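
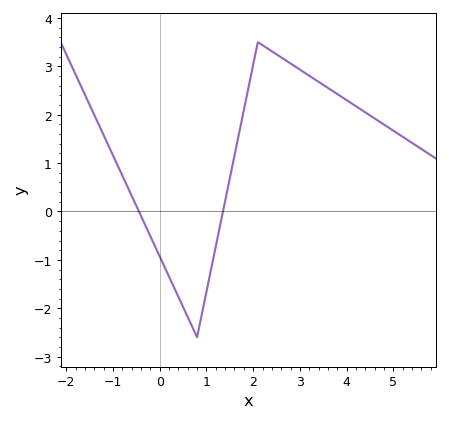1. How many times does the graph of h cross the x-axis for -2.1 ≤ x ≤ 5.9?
2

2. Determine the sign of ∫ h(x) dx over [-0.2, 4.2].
positive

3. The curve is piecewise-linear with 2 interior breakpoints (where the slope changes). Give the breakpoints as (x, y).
(0.8, -2.6); (2.1, 3.5)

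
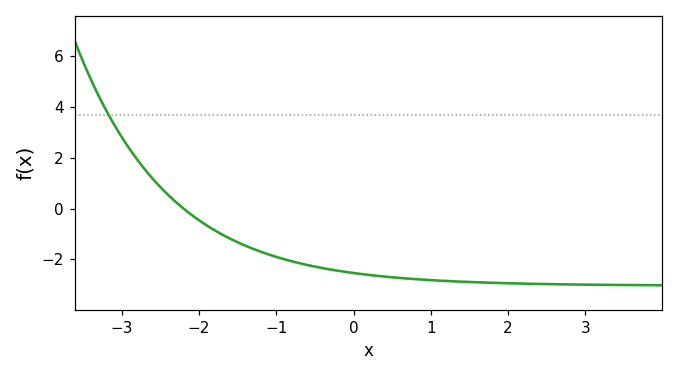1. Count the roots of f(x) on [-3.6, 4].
1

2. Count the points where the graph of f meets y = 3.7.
1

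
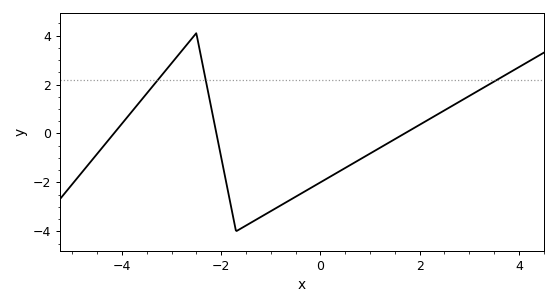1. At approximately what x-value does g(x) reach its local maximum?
-2.6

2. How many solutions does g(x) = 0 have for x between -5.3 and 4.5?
3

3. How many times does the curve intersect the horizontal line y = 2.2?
3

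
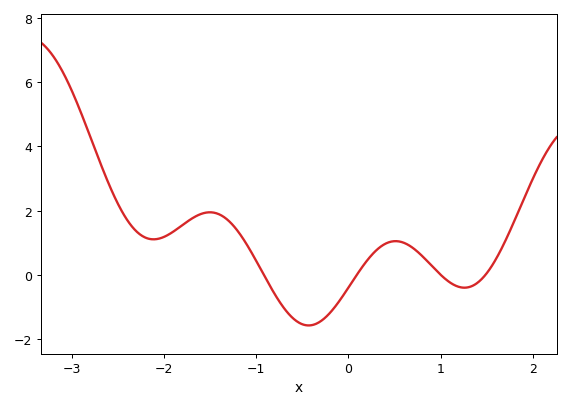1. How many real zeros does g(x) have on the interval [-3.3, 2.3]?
4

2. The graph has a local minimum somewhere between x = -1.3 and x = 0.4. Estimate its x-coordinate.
-0.4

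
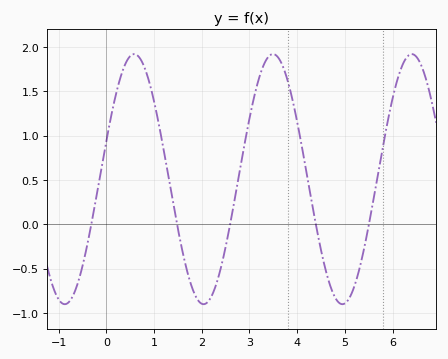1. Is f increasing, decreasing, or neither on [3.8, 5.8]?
neither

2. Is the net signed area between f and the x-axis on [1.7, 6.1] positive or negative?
positive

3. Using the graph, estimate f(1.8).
-0.718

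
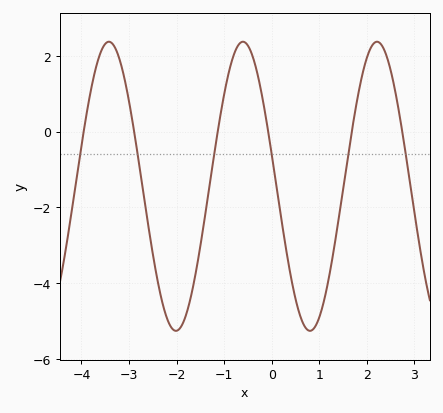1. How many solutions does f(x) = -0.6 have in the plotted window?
6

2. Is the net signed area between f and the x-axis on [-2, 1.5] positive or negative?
negative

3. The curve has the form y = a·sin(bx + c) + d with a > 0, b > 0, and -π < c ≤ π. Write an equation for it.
y = 3.82sin(2.23x + 2.92) - 1.44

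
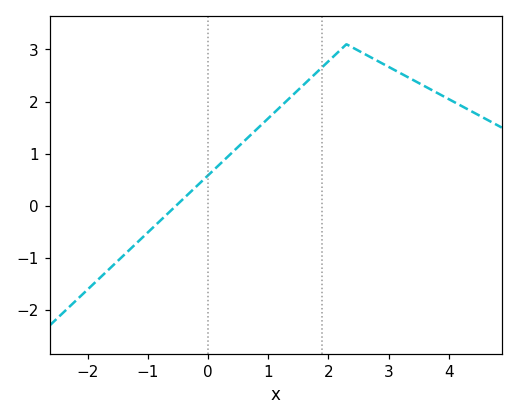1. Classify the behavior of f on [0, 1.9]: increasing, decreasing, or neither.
increasing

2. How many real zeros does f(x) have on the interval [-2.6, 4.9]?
1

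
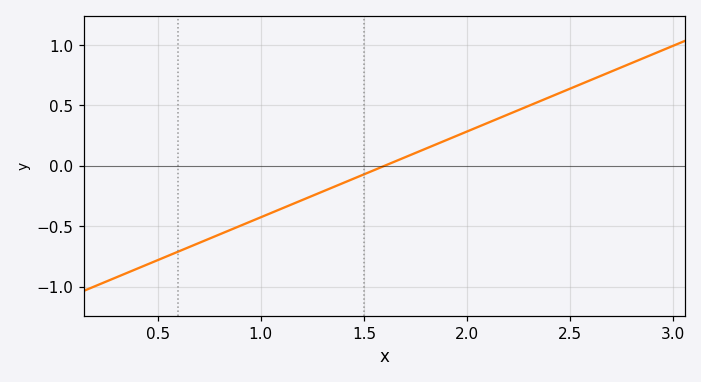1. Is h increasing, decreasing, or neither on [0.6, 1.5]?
increasing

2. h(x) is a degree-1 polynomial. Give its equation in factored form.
y = 0.71(x - 1.6)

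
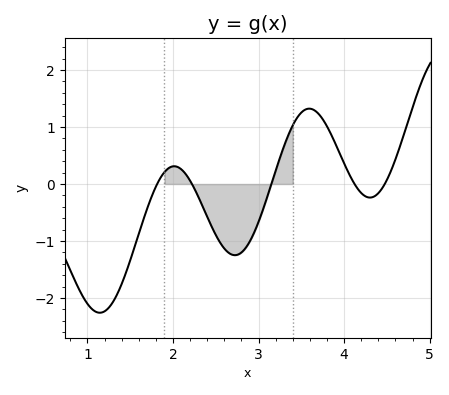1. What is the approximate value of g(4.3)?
-0.2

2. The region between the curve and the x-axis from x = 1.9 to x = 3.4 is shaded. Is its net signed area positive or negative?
negative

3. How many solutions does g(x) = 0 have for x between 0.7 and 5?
5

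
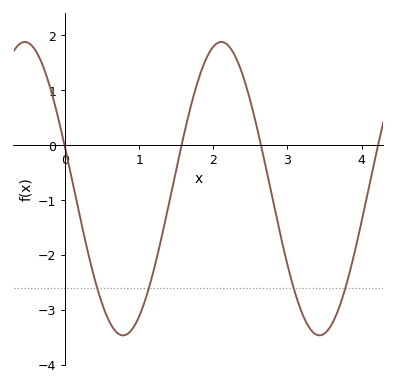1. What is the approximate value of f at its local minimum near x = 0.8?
-3.47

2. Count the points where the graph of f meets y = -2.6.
4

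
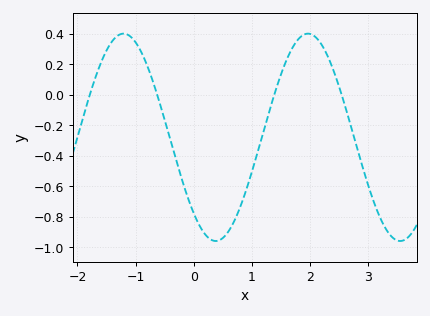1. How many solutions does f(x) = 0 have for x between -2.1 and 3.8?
4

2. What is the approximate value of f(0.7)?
-0.82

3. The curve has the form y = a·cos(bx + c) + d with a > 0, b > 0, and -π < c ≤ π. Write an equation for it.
y = 0.68cos(2x + 2.4) - 0.28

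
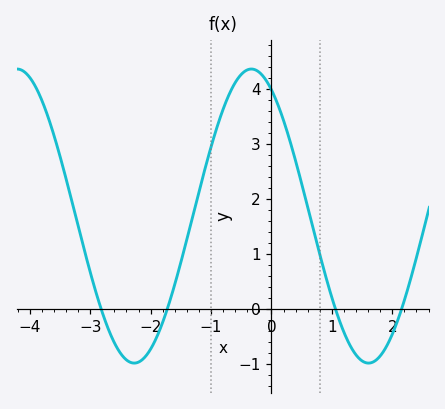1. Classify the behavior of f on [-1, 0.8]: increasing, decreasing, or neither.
neither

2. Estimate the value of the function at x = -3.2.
1.51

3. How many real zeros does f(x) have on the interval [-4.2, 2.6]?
4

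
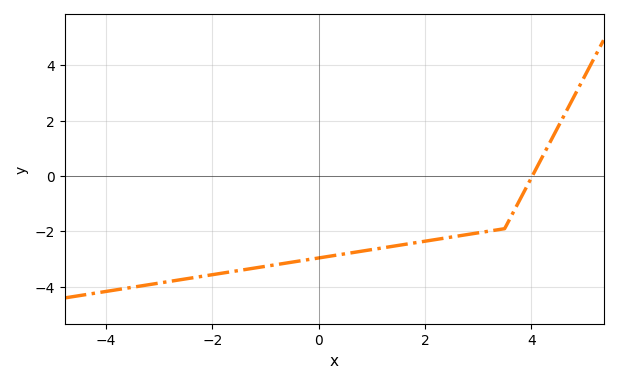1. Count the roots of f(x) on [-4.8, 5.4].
1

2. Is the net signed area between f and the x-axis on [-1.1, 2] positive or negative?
negative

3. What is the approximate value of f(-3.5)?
-4.01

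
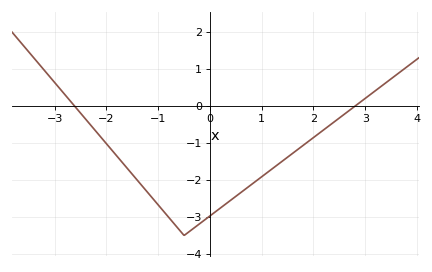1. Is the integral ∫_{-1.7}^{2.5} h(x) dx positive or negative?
negative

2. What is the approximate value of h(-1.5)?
-1.8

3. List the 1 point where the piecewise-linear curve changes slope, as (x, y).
(-0.5, -3.5)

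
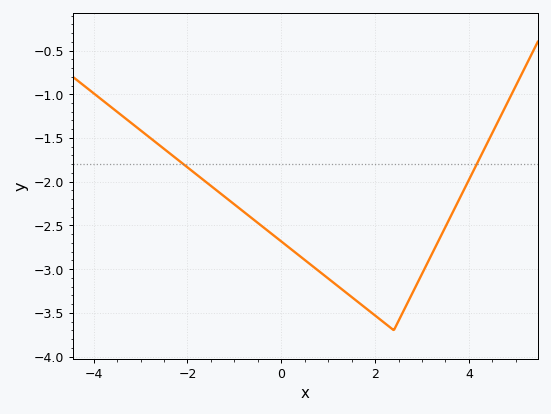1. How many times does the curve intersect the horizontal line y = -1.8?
2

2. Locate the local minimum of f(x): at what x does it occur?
2.4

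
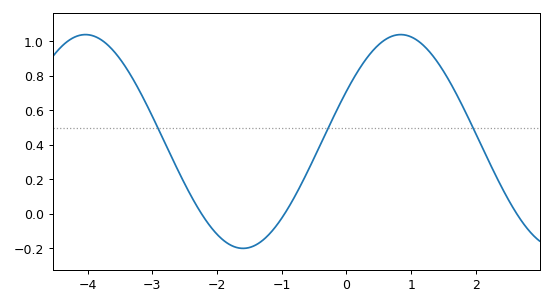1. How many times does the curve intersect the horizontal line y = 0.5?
3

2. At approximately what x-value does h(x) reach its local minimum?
-1.6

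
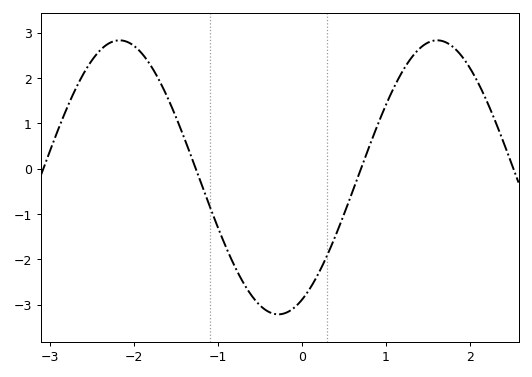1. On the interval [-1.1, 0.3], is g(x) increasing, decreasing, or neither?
neither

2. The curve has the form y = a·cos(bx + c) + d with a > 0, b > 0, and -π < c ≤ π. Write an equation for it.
y = 3.02cos(1.66x - 2.67) - 0.19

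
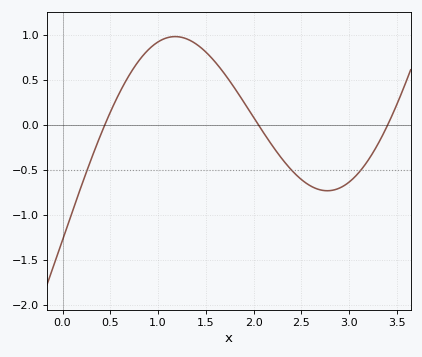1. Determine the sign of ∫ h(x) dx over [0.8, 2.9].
positive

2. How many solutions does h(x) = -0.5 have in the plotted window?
3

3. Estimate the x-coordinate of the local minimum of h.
2.8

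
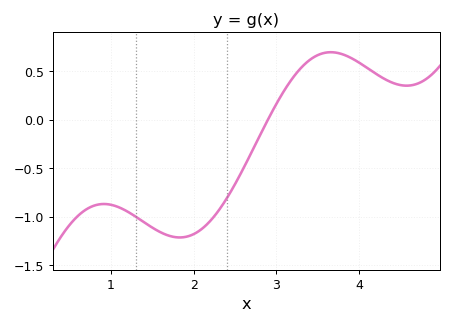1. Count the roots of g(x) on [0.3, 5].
1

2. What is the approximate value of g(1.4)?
-1.06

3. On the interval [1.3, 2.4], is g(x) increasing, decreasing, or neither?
neither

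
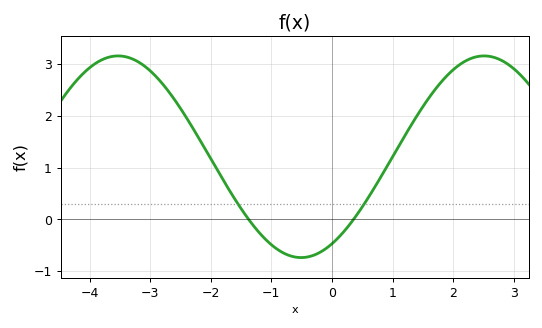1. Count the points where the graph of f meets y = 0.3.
2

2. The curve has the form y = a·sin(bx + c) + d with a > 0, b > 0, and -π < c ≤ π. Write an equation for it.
y = 1.95sin(1.04x - 1.04) + 1.21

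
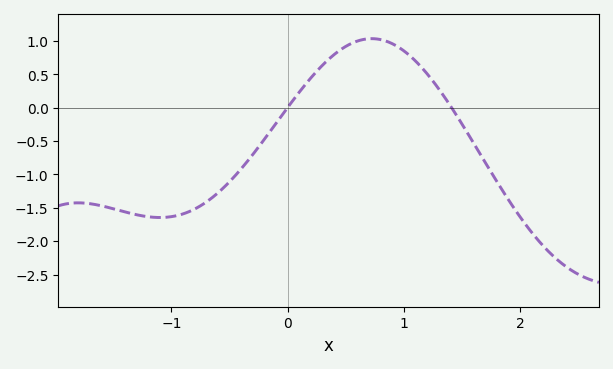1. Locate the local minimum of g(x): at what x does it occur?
-1.1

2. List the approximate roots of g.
0, 1.4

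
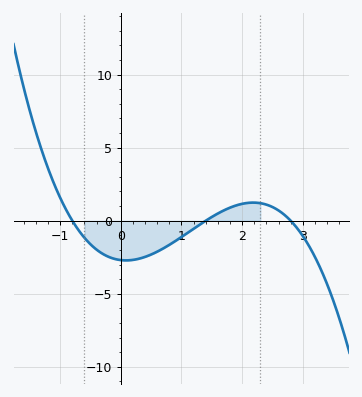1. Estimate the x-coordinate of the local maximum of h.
2.2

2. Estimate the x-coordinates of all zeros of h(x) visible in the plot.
-0.8, 1.4, 2.8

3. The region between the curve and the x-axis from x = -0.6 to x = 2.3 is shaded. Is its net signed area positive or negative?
negative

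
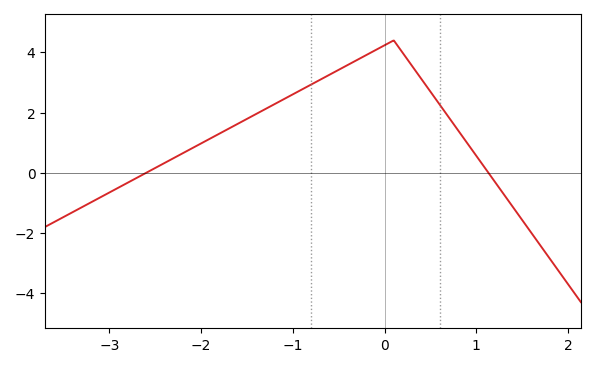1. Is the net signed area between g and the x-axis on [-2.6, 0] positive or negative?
positive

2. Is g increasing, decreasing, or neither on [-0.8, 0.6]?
neither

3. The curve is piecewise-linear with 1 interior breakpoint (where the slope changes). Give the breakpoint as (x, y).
(0.1, 4.4)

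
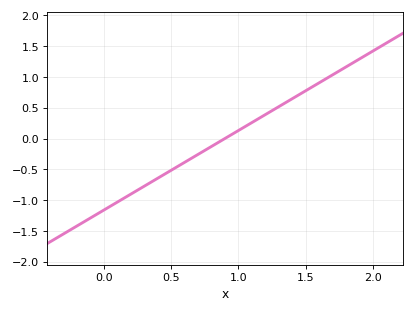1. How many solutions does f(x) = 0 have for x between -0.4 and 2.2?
1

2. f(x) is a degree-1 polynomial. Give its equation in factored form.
y = 1.29(x - 0.9)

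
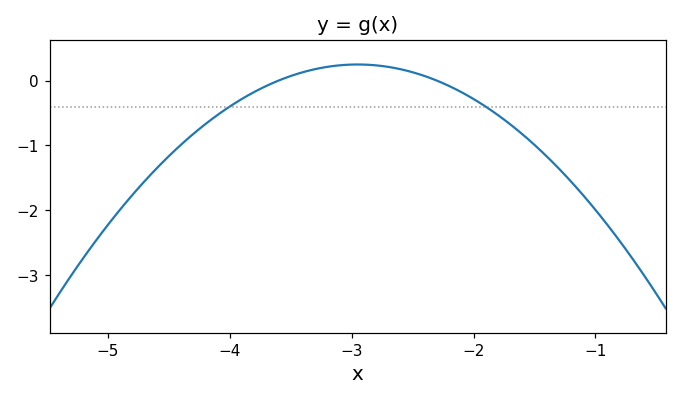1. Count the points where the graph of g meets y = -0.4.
2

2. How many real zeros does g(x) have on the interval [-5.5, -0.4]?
2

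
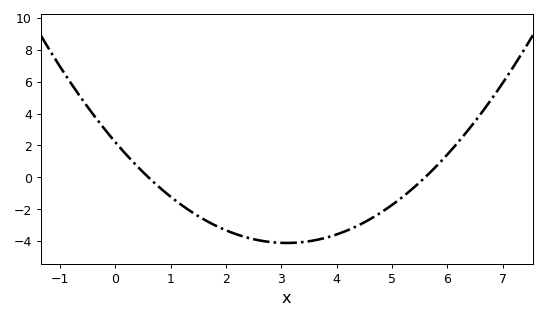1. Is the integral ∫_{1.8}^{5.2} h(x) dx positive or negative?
negative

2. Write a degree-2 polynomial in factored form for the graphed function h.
y = 0.66(x - 0.6)(x - 5.6)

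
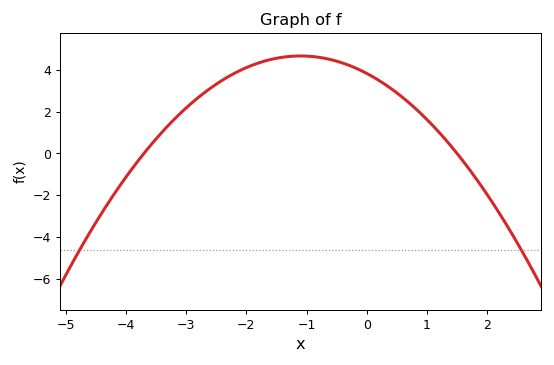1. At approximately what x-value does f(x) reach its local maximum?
-1.2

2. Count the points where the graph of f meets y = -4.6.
2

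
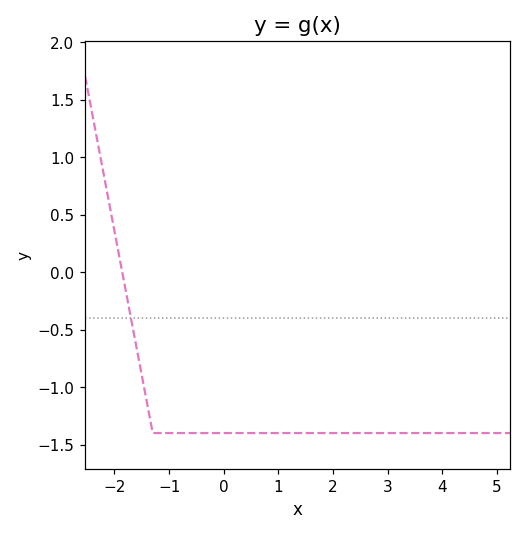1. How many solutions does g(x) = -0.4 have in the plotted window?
1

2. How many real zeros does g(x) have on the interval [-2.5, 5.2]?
1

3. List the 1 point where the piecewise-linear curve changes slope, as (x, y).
(-1.3, -1.4)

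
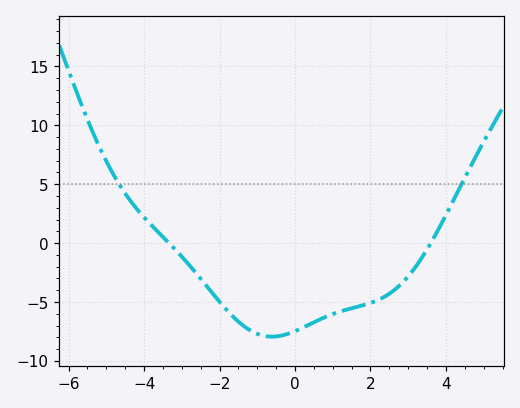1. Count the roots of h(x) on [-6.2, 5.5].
2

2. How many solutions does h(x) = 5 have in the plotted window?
2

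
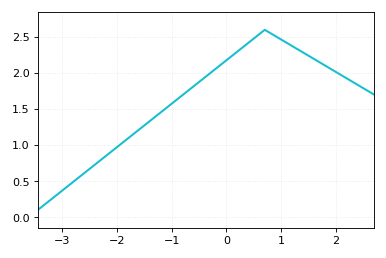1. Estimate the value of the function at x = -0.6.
1.8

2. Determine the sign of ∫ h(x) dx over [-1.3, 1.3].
positive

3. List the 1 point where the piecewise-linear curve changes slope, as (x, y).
(0.7, 2.6)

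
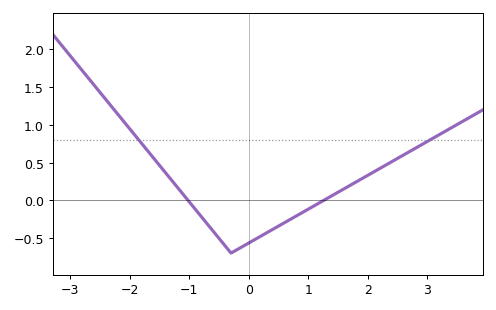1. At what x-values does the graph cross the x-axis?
-1, 1.3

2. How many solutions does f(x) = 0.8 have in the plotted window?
2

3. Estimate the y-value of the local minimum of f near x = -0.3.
-0.7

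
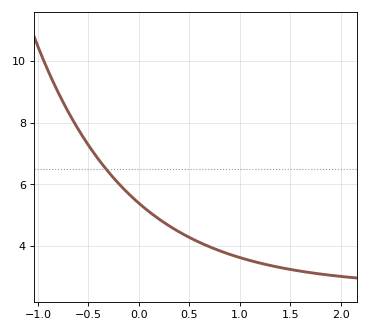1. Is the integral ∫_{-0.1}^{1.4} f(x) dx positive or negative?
positive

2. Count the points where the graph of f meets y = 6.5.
1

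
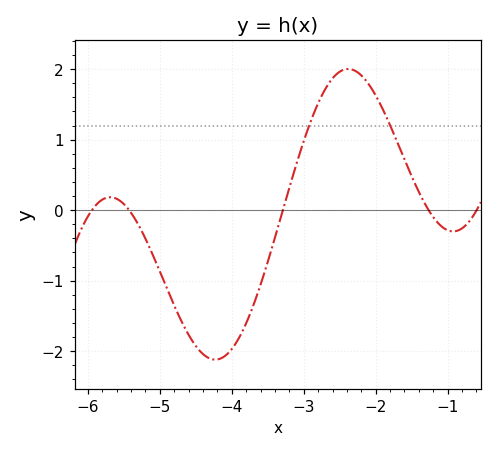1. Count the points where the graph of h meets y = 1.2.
2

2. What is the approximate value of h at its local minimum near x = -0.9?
-0.301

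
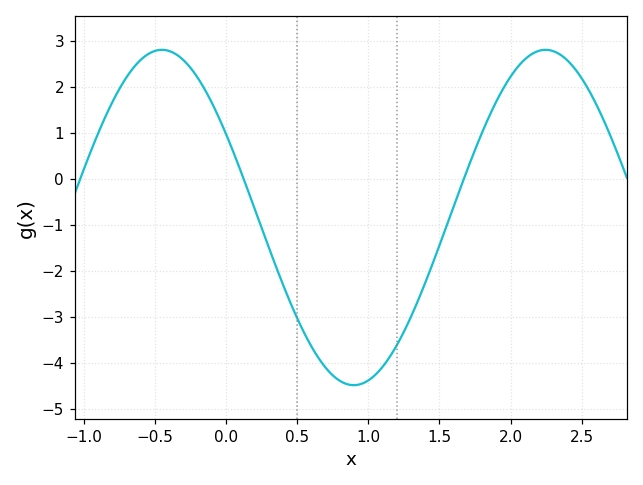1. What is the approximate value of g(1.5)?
-1.45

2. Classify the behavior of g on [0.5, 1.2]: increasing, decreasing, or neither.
neither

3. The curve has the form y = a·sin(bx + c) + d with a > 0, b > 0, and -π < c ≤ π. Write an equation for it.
y = 3.65sin(2.33x + 2.62) - 0.84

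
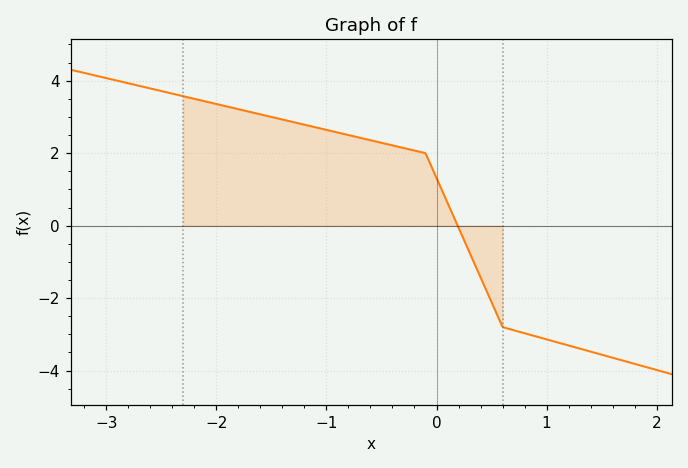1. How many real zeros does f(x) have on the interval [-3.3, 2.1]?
1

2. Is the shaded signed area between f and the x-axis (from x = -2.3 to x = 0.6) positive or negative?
positive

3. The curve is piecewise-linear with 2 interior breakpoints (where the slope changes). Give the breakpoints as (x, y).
(-0.1, 2); (0.6, -2.8)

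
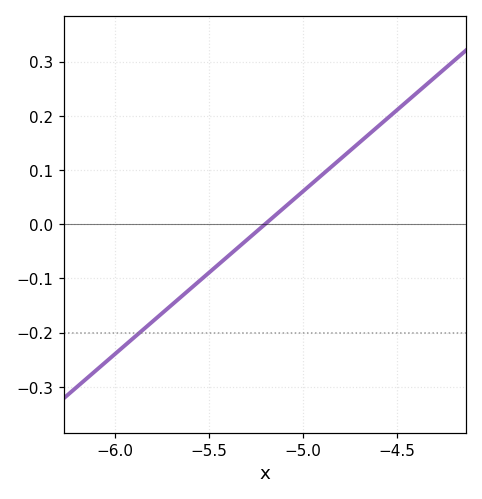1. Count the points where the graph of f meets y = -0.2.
1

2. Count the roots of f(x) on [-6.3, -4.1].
1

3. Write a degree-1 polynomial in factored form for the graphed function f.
y = 0.3(x + 5.2)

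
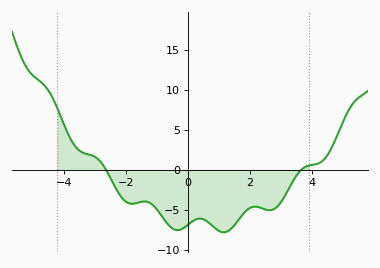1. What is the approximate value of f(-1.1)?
-4.5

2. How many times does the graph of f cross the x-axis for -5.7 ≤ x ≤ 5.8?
2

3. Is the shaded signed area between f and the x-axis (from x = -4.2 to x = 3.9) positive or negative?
negative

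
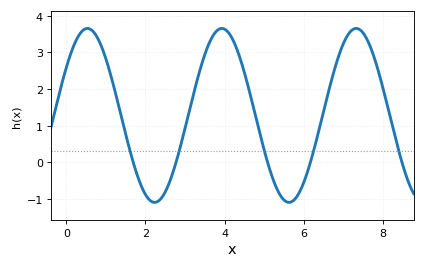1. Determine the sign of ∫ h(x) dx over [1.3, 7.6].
positive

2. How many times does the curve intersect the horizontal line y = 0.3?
5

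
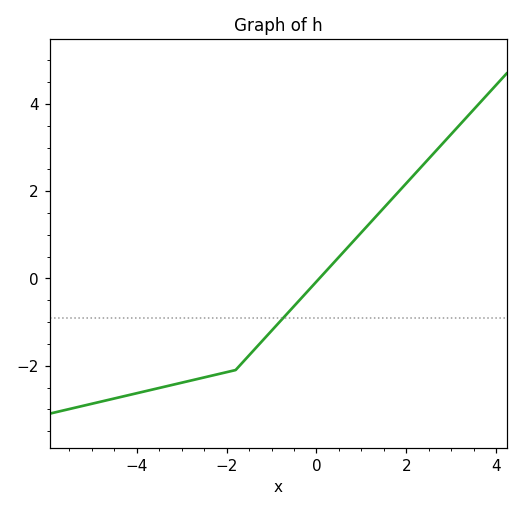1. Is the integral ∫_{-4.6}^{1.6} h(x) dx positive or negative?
negative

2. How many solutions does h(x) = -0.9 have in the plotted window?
1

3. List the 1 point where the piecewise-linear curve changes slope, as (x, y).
(-1.8, -2.1)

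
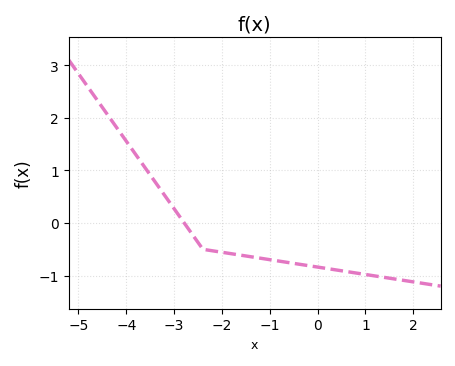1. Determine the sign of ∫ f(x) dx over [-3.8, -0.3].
negative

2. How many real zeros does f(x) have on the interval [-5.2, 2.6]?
1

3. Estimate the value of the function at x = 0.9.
-0.964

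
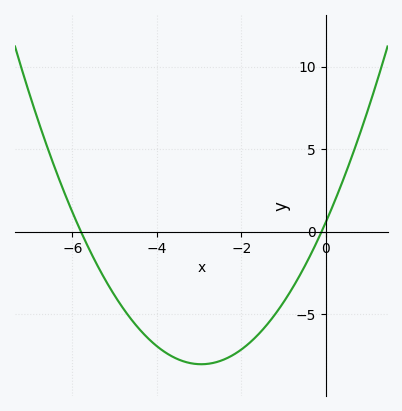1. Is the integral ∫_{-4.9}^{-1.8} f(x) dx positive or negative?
negative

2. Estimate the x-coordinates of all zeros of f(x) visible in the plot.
-5.8, -0.2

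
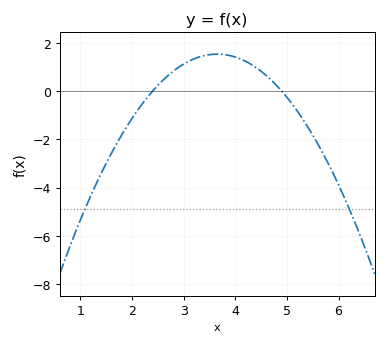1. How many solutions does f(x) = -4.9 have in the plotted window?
2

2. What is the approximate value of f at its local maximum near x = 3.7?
1.53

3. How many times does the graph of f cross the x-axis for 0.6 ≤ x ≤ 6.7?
2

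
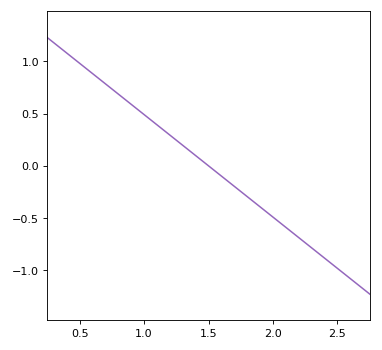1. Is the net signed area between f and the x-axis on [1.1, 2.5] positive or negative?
negative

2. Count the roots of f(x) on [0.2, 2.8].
1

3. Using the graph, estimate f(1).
0.5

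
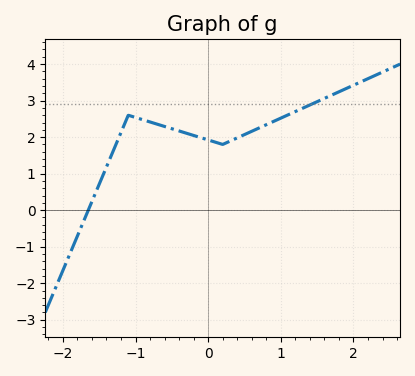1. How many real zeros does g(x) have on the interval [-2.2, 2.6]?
1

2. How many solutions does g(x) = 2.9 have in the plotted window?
1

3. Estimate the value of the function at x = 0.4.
1.98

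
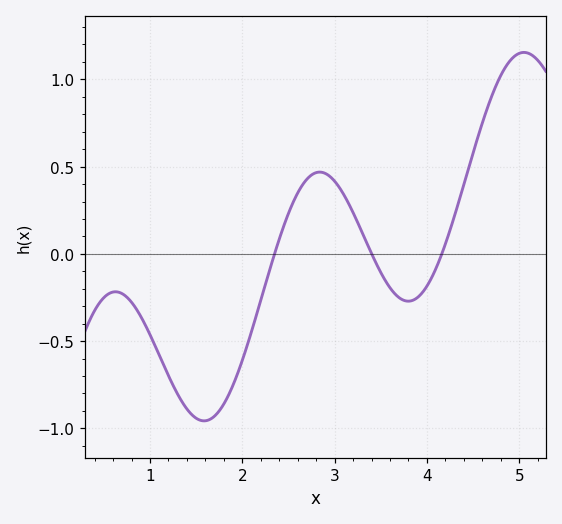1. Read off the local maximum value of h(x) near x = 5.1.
1.15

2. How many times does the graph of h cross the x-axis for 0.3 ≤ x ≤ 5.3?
3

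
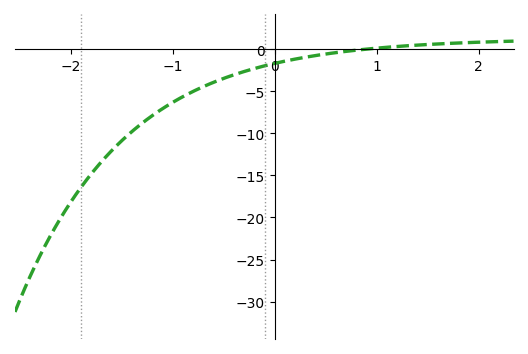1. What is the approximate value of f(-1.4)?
-9.8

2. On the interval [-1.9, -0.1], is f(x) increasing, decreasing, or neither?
increasing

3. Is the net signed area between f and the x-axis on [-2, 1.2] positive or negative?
negative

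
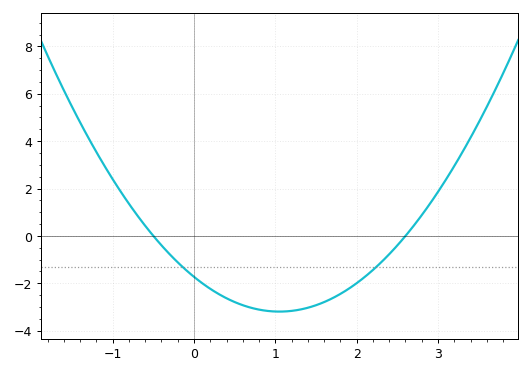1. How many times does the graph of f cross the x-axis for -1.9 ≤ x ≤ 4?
2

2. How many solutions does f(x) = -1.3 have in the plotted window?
2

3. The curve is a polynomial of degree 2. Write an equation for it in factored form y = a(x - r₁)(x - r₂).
y = 1.33(x + 0.5)(x - 2.6)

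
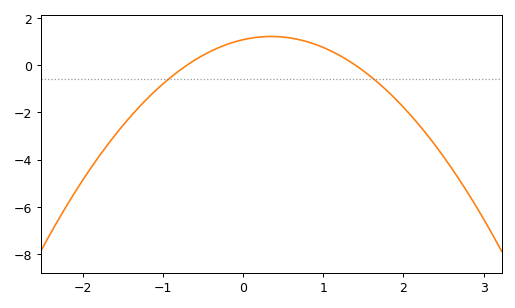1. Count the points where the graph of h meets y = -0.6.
2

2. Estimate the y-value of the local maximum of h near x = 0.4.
1.2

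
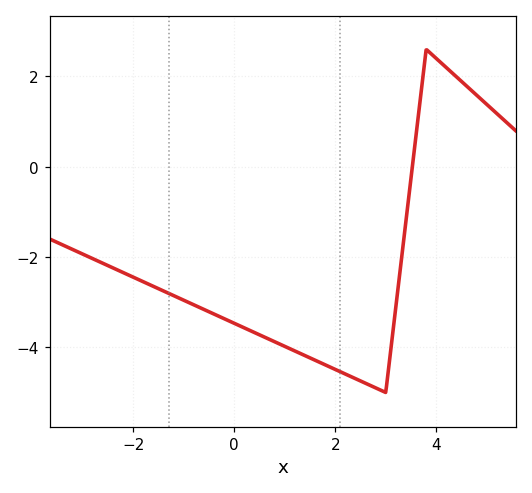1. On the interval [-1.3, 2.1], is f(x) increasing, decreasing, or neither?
decreasing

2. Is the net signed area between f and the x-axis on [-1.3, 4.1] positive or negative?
negative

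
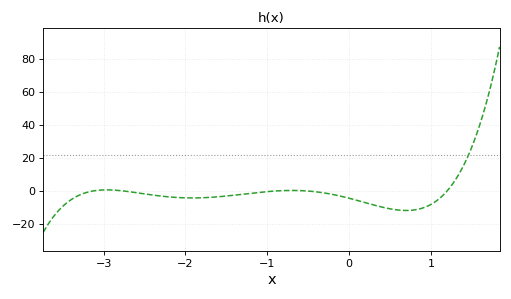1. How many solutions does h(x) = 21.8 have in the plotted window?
1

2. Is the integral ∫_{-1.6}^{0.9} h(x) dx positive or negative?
negative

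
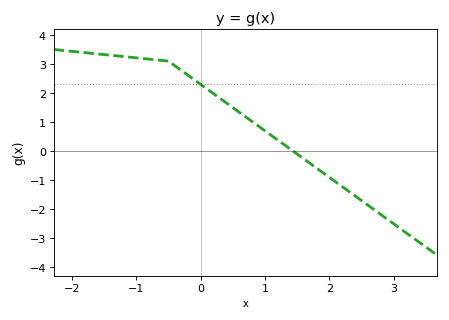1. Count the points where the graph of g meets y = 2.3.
1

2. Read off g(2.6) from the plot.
-1.87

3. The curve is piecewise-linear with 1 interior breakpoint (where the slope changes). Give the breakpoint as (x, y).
(-0.5, 3.1)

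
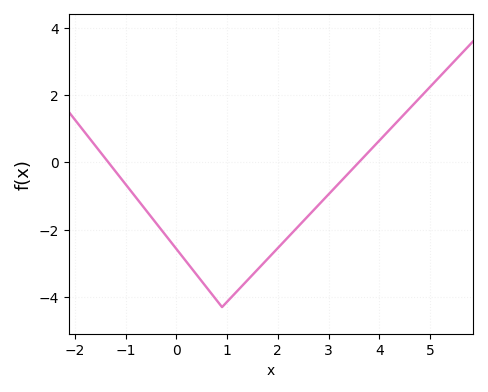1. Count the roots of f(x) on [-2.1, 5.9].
2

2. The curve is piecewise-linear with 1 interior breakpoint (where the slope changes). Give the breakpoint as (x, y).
(0.9, -4.3)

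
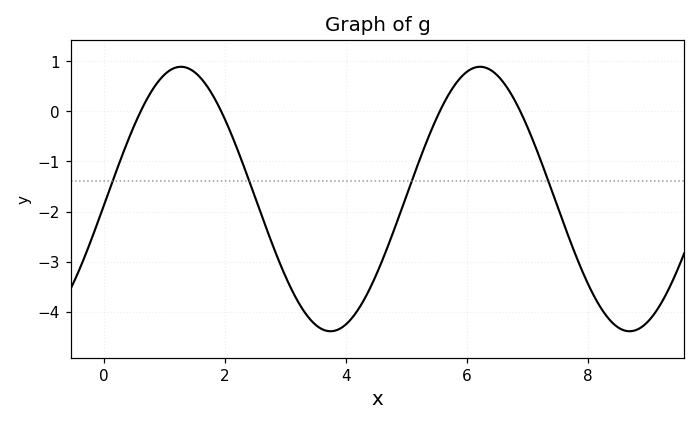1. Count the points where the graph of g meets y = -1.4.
4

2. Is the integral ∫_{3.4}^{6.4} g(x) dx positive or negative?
negative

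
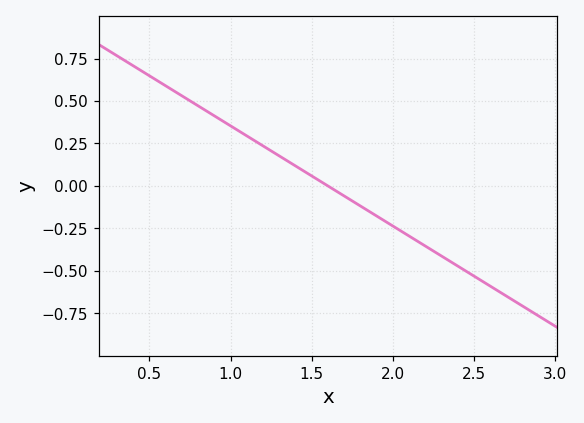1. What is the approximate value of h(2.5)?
-0.531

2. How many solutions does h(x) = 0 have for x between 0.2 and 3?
1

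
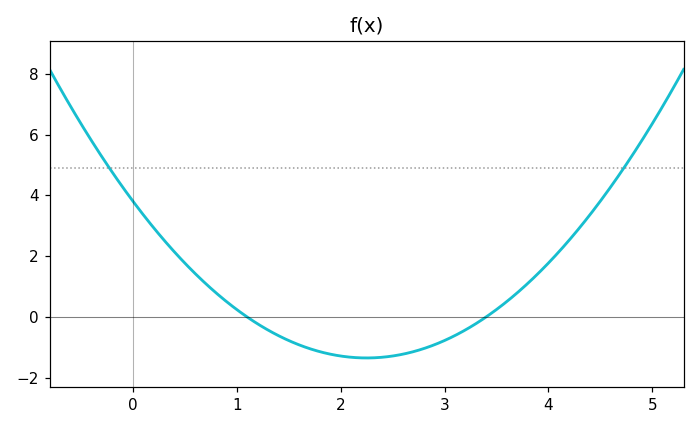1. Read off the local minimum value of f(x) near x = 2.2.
-1.35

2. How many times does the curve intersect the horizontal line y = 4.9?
2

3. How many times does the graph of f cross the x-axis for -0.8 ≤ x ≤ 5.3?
2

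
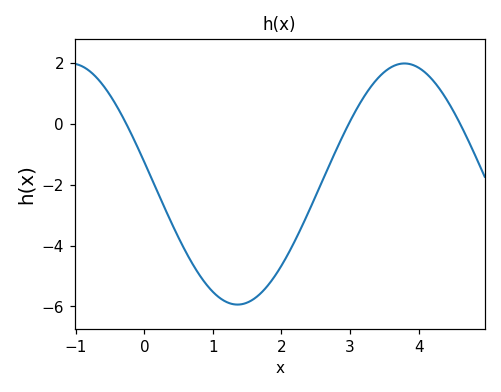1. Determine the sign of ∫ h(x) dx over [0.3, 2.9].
negative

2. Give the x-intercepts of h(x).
-0.3, 3, 4.6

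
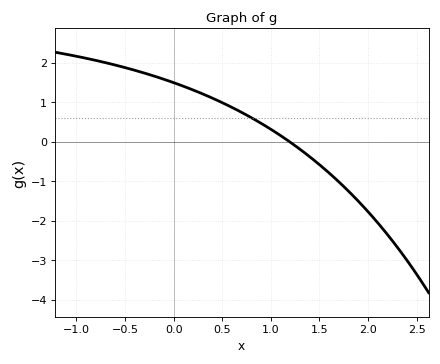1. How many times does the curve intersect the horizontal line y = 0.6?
1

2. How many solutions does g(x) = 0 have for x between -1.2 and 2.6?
1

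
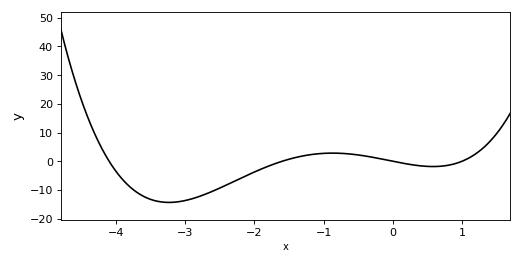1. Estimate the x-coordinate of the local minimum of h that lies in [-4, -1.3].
-3.2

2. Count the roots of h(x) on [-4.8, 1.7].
4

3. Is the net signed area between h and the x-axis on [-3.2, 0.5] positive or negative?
negative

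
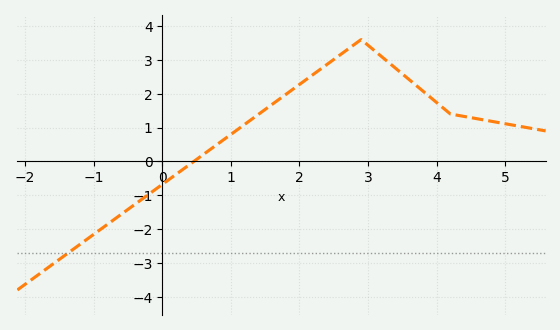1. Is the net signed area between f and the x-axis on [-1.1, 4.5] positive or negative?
positive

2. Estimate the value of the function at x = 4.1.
1.6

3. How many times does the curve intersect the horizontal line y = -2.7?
1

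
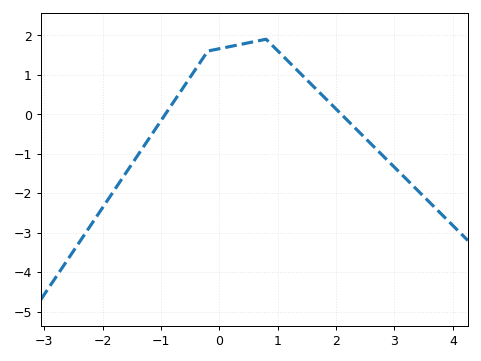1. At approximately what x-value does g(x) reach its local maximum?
0.799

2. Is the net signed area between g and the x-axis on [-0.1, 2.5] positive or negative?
positive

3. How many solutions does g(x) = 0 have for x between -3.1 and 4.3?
2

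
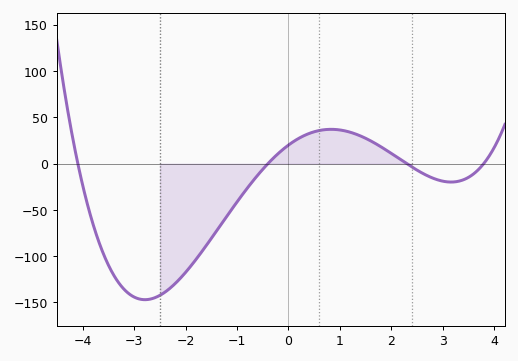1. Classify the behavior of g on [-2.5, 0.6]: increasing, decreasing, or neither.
increasing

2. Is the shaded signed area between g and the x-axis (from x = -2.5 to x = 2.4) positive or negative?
negative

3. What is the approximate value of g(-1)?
-40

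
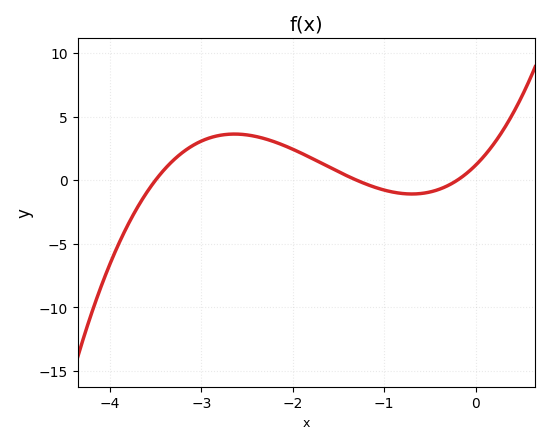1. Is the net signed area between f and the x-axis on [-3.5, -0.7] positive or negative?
positive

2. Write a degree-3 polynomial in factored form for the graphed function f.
y = 1.29(x + 3.5)(x + 1.3)(x + 0.2)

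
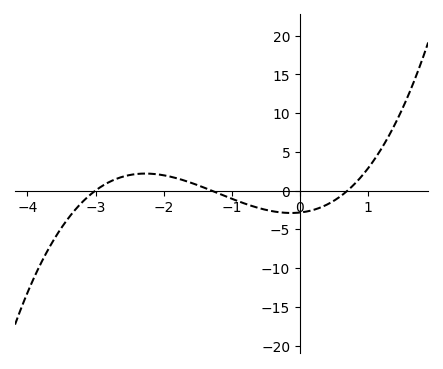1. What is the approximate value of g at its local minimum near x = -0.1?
-2.9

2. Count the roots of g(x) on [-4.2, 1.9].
3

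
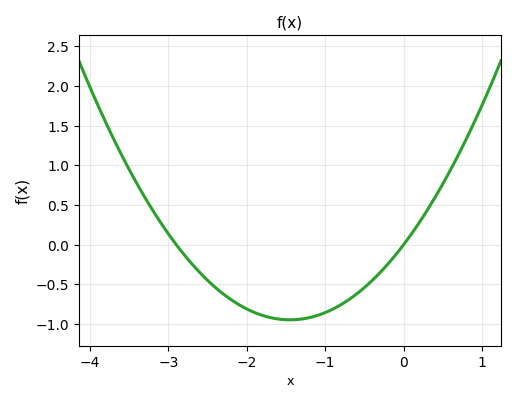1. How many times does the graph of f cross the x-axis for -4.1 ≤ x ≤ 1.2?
2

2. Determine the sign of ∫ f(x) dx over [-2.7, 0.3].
negative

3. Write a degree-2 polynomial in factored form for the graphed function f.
y = 0.45(x + 2.9)(x - 0)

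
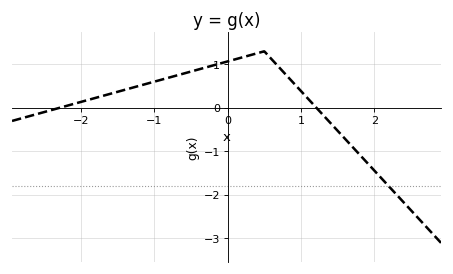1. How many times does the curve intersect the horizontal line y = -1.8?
1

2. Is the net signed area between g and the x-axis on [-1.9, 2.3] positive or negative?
positive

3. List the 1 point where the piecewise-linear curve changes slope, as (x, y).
(0.5, 1.3)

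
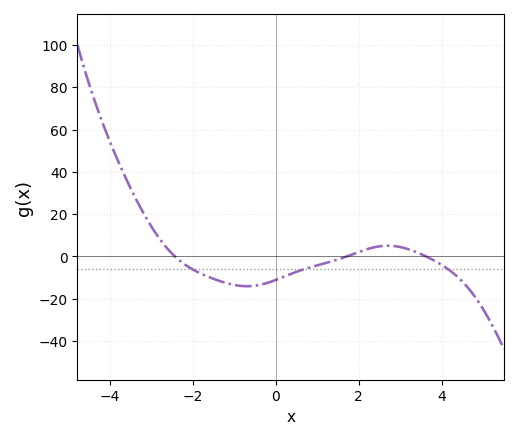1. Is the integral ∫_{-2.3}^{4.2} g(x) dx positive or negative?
negative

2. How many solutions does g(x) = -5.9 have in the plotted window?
3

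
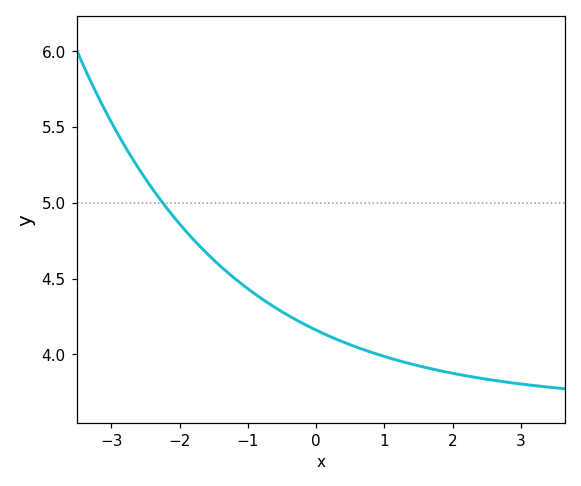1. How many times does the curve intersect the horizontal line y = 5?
1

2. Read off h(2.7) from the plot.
3.8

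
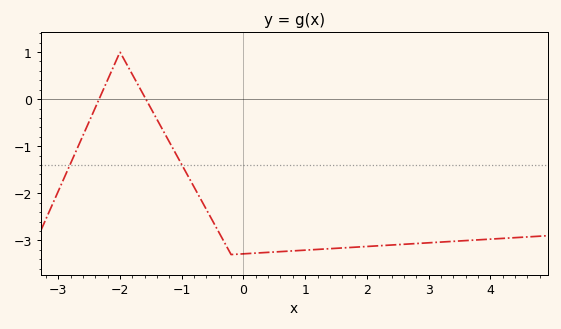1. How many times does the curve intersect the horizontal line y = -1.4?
2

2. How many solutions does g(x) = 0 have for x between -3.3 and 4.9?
2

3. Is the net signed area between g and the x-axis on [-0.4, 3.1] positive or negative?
negative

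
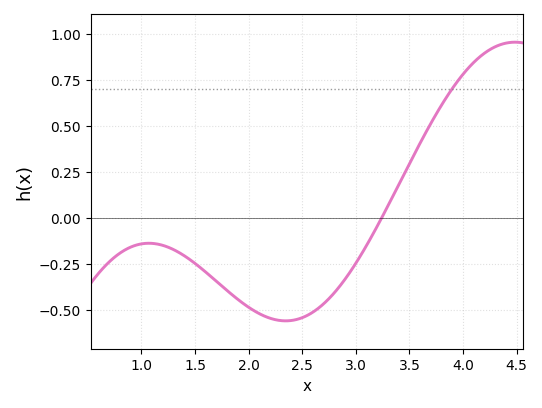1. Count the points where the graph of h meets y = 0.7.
1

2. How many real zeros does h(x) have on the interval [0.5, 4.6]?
1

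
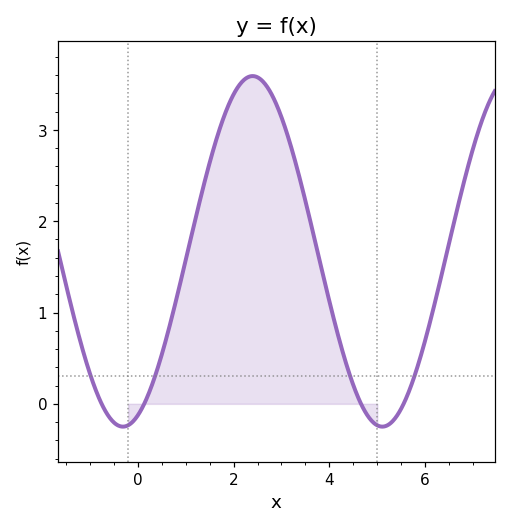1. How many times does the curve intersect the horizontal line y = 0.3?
4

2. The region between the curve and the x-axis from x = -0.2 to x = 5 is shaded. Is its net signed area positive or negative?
positive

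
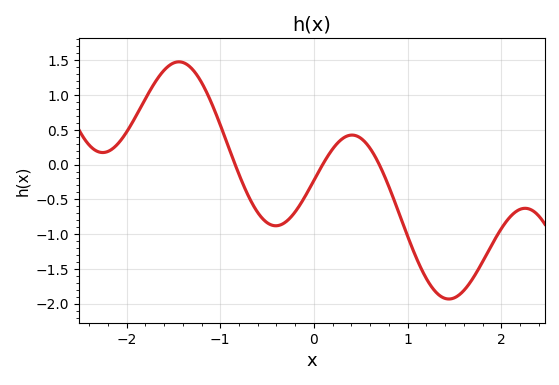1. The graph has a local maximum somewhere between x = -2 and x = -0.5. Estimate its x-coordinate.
-1.4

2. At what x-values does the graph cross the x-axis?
-0.8, 0.1, 0.7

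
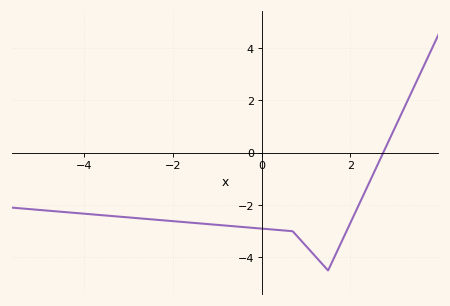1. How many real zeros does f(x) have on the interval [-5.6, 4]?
1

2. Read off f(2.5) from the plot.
-0.884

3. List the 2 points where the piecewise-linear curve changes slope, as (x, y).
(0.7, -3); (1.5, -4.5)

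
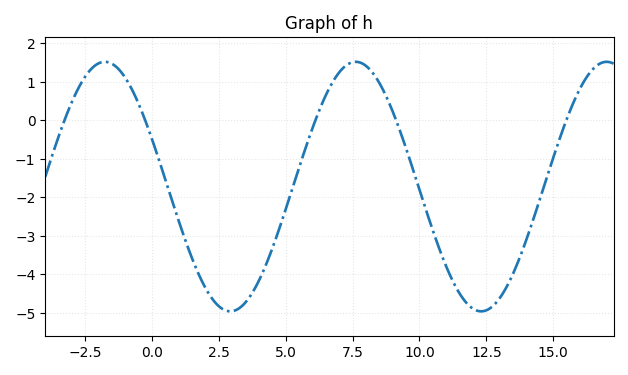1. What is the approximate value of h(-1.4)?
1.43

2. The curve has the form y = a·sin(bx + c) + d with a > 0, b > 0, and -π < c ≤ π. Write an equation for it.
y = 3.24sin(0.67x + 2.75) - 1.72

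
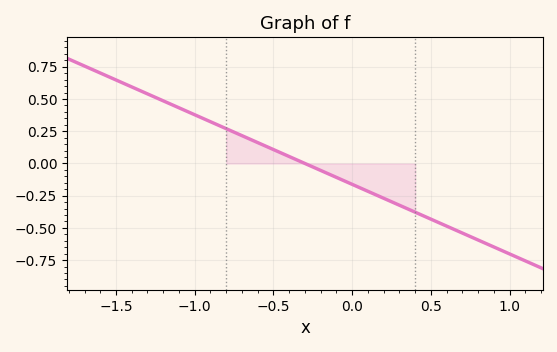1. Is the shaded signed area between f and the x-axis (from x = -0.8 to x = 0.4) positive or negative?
negative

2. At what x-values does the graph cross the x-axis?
-0.3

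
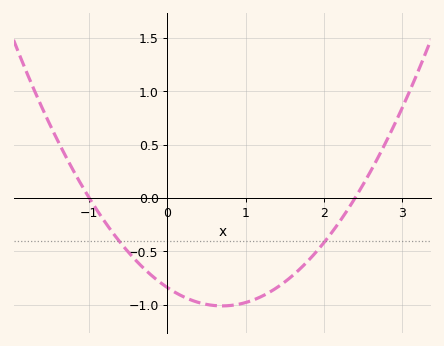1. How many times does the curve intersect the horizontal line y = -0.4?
2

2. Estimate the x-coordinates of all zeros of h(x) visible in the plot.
-1, 2.4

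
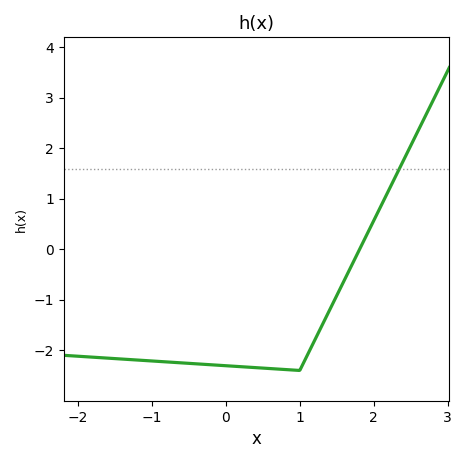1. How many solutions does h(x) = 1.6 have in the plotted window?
1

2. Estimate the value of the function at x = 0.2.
-2.3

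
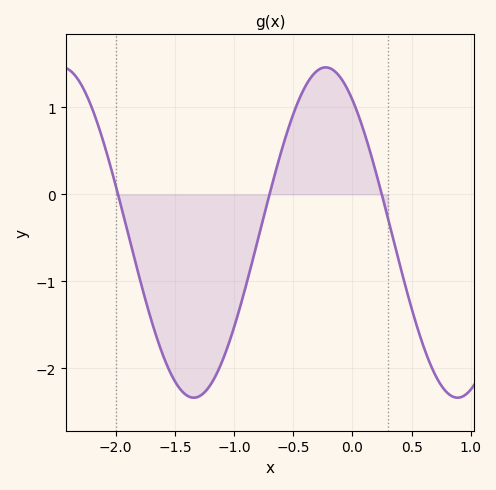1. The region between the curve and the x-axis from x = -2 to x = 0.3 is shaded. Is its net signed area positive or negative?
negative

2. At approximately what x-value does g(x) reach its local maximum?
-0.25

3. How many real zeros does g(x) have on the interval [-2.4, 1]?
3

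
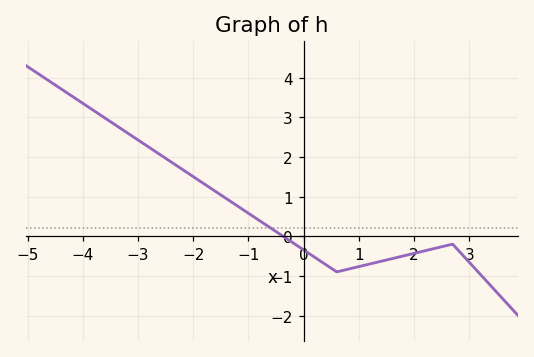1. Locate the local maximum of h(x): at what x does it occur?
2.7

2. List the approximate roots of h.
-0.374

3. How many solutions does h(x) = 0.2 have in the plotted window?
1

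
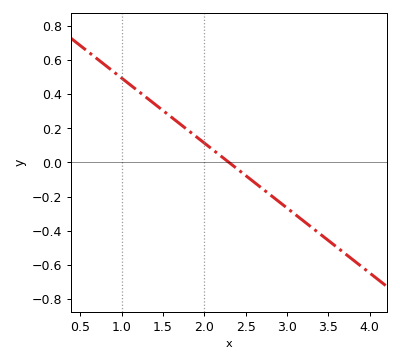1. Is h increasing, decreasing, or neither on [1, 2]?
decreasing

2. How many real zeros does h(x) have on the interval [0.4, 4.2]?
1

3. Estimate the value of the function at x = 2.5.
-0.076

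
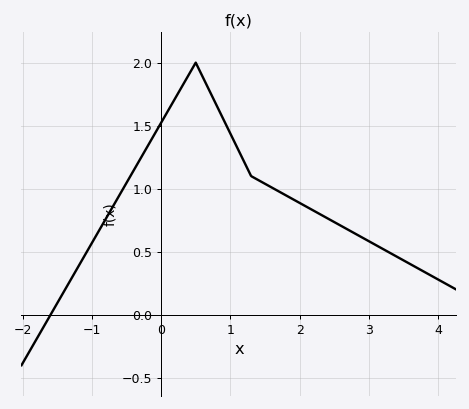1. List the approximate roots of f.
-1.6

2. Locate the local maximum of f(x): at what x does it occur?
0.499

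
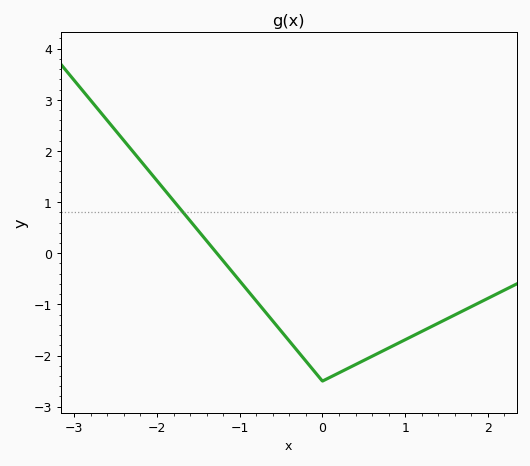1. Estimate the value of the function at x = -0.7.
-1.1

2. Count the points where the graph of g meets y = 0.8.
1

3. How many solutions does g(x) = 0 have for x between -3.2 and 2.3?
1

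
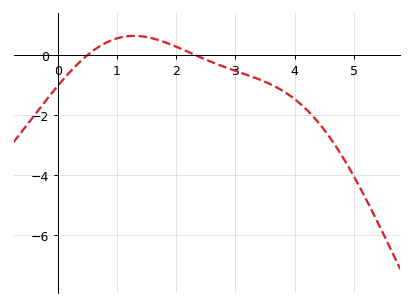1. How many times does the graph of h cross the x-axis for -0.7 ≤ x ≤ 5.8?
2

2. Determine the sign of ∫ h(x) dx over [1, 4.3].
negative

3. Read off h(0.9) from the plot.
0.487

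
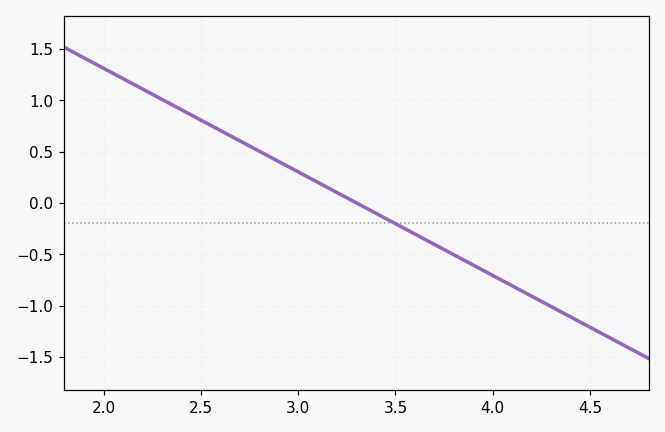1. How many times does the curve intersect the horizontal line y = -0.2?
1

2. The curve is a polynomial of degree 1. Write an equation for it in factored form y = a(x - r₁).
y = -1.01(x - 3.3)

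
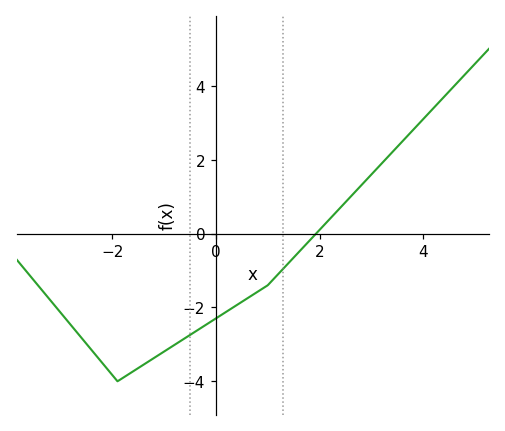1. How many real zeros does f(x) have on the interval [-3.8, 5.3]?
1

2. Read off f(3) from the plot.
1.6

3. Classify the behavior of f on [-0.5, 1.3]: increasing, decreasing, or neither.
increasing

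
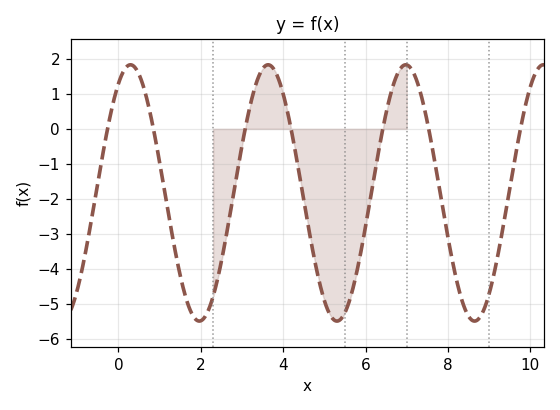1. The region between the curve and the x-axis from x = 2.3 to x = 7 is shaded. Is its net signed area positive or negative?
negative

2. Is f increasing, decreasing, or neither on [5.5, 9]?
neither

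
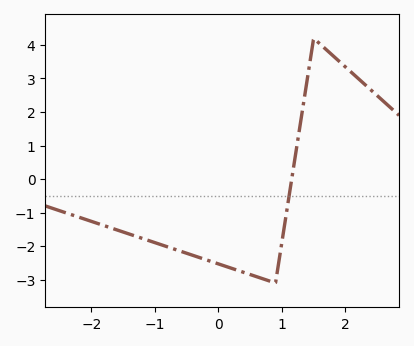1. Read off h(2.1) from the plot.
3.2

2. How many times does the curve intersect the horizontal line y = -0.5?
1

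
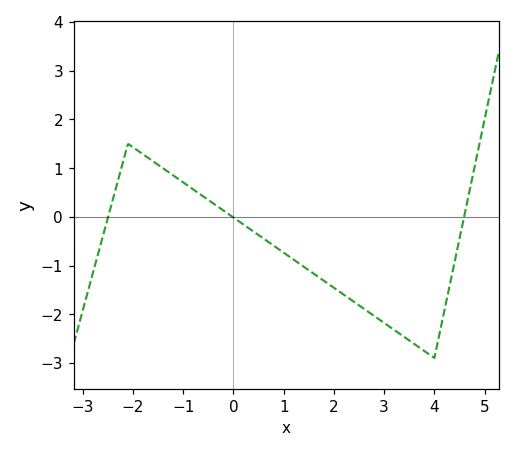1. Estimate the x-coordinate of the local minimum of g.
4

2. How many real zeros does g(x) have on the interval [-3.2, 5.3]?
3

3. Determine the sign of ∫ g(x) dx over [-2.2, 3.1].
negative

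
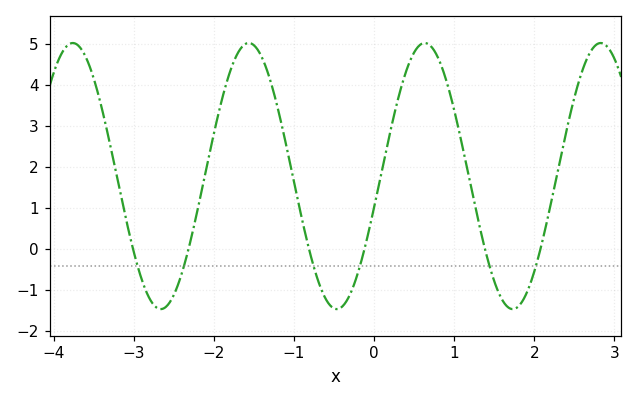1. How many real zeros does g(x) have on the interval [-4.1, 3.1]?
6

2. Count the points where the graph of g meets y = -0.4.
6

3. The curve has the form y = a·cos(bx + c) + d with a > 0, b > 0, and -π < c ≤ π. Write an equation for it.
y = 3.24cos(2.9x - 1.8) + 1.78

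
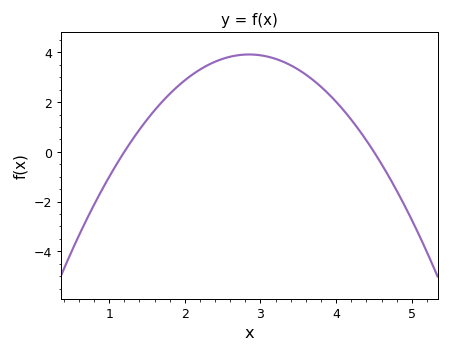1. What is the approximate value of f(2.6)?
3.8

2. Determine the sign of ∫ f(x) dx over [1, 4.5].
positive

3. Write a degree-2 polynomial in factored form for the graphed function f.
y = -1.44(x - 1.2)(x - 4.5)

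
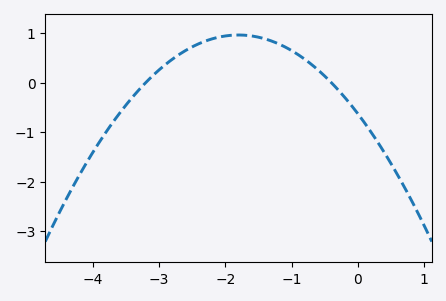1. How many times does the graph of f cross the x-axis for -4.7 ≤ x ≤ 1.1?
2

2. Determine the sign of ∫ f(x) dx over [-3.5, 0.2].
positive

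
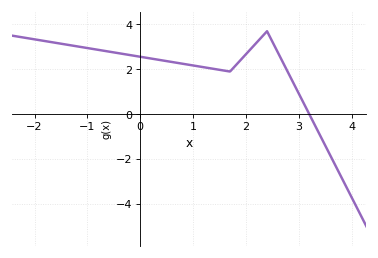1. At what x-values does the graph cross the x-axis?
3.2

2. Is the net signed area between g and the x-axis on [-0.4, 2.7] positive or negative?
positive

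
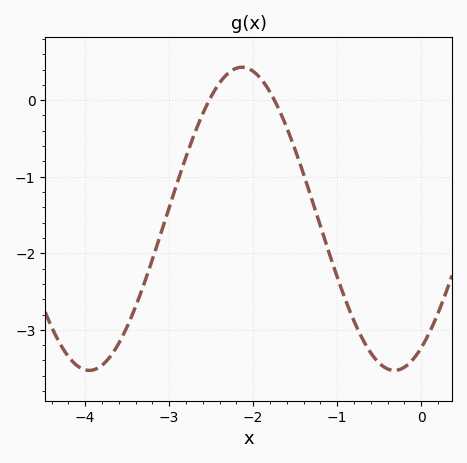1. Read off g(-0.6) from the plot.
-3.3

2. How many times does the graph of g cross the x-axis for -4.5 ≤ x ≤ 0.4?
2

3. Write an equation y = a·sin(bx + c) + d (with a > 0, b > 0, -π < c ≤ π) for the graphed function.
y = 1.98sin(1.73x - 1.02) - 1.55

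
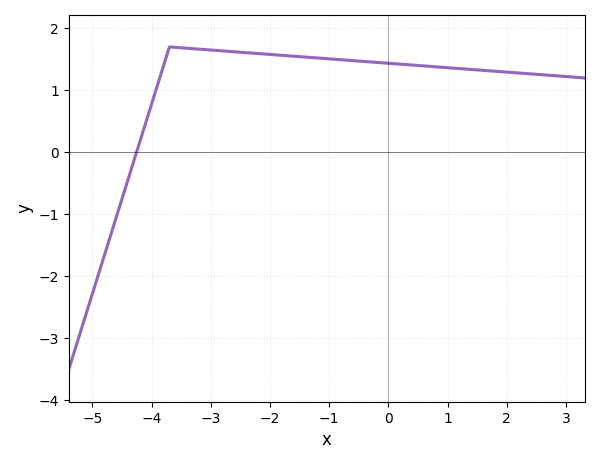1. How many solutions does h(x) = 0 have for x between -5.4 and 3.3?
1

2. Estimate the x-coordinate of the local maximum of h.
-3.6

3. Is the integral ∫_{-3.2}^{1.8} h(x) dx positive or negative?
positive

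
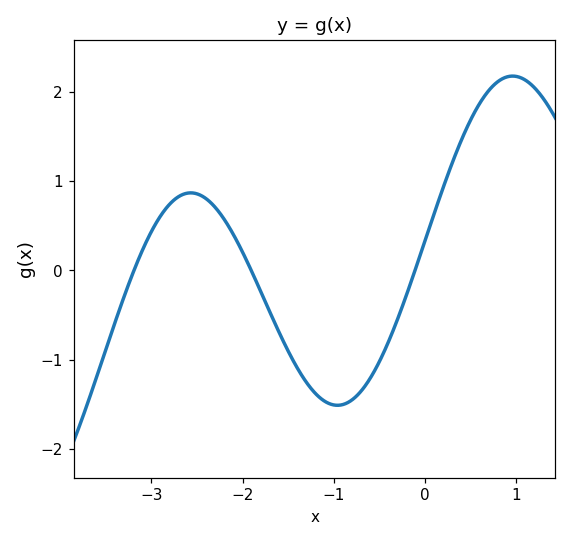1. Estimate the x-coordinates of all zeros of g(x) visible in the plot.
-3.19, -1.91, -0.11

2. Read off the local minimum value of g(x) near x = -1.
-1.51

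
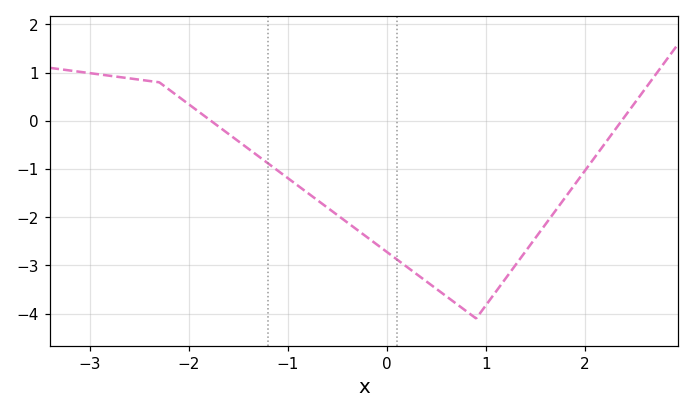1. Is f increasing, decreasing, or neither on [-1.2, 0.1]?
decreasing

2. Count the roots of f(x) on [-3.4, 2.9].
2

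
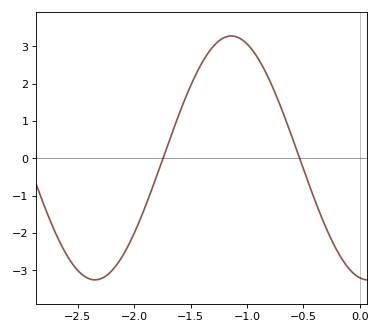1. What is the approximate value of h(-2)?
-2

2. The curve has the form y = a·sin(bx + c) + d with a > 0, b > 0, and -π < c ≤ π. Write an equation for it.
y = 3.27sin(2.6x - 1.8) + 0.01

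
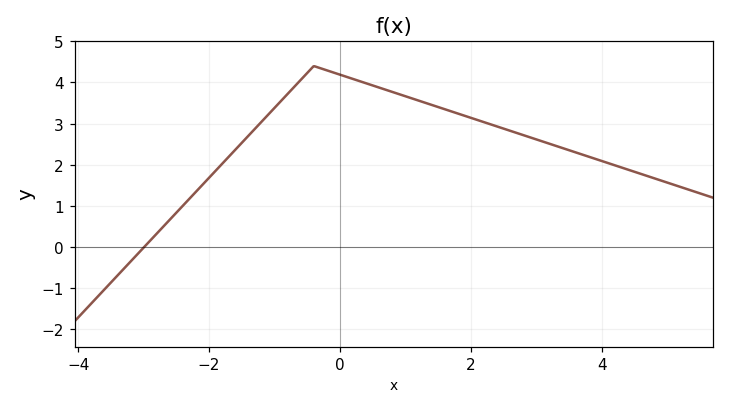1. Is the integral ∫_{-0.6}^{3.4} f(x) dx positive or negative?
positive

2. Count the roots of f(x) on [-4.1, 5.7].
1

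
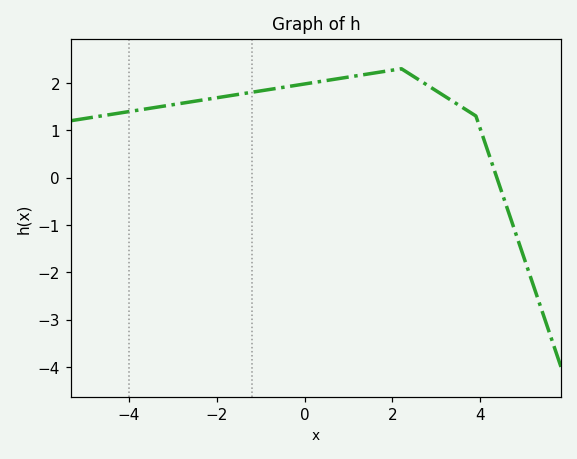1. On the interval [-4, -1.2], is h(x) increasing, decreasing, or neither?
increasing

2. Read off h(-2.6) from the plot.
1.6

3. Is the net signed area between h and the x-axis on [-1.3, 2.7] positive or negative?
positive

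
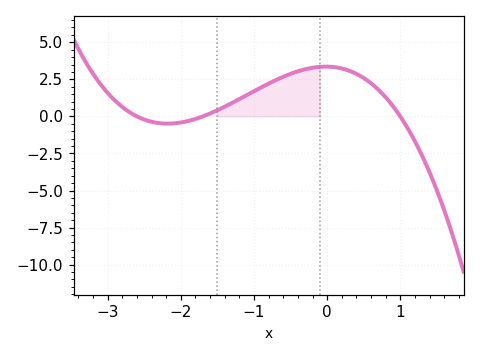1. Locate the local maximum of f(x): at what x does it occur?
-0.019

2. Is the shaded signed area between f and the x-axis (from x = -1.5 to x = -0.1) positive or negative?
positive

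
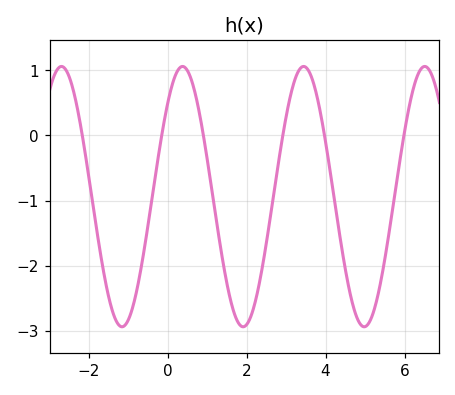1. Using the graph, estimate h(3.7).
0.8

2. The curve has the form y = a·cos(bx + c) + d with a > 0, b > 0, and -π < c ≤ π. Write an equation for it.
y = 2cos(2x - 0.78) - 0.94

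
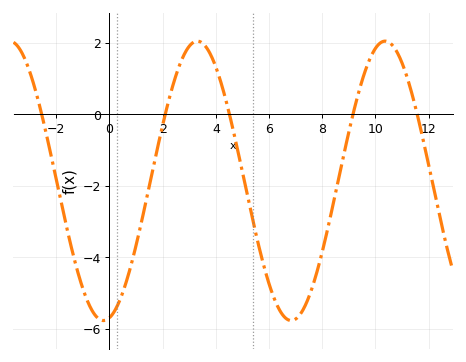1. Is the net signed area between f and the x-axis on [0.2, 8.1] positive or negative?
negative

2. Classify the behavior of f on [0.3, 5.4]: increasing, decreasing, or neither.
neither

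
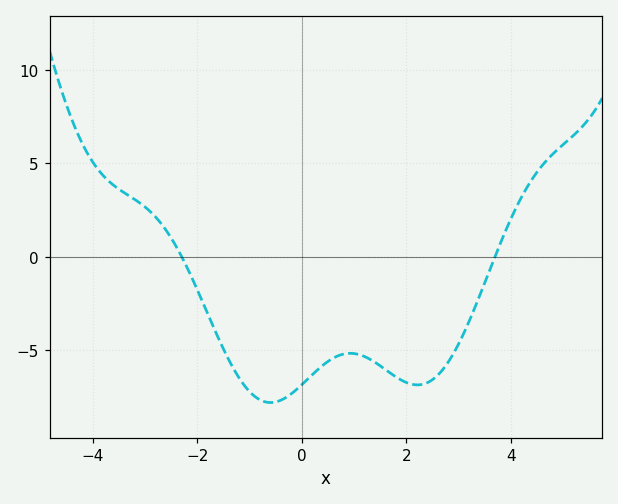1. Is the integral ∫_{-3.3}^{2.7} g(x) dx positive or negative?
negative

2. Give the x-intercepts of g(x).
-2.2, 3.6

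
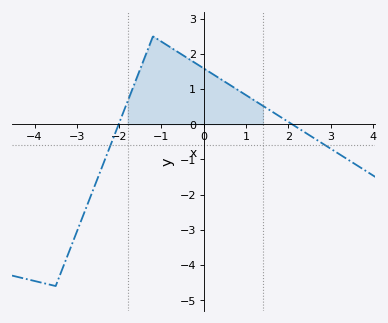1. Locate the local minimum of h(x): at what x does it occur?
-3.5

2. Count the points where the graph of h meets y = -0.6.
2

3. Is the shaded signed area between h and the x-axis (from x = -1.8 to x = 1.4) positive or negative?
positive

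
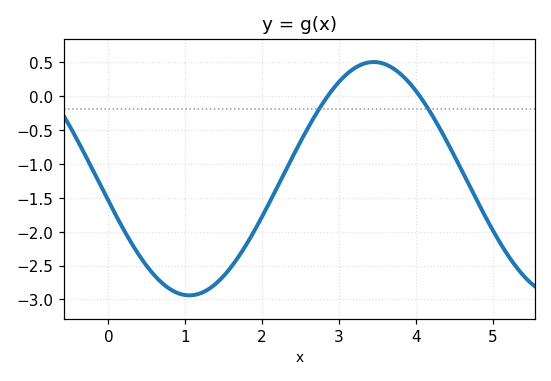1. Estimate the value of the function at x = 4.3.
-0.45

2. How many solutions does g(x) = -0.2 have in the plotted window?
2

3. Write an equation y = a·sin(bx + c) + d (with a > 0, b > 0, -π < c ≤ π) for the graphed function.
y = 1.72sin(1.3x - 3) - 1.22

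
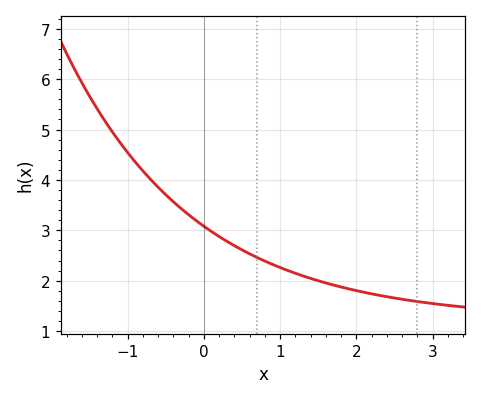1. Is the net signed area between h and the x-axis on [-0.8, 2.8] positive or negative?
positive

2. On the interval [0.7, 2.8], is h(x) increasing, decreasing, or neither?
decreasing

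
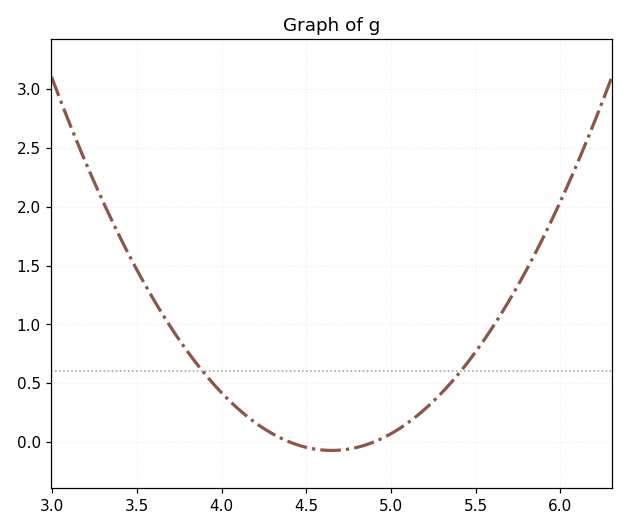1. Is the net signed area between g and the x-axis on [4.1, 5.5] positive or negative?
positive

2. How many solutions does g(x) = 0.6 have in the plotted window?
2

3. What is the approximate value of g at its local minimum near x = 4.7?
-0.072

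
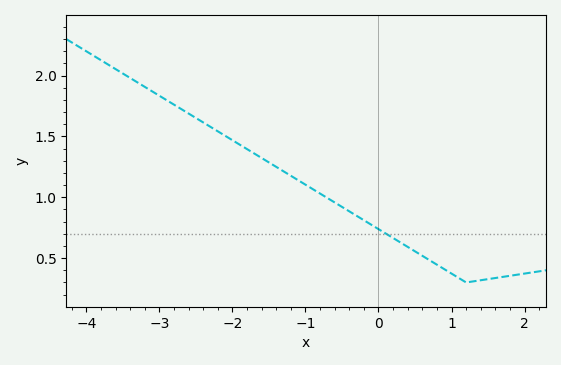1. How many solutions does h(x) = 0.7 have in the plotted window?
1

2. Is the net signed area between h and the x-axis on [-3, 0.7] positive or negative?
positive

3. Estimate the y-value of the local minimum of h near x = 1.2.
0.3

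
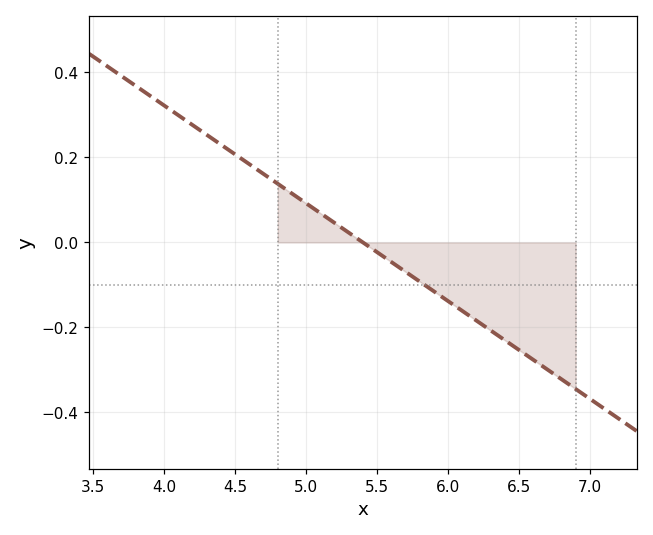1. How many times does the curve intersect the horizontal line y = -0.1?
1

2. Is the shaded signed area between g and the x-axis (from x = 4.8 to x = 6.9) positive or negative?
negative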